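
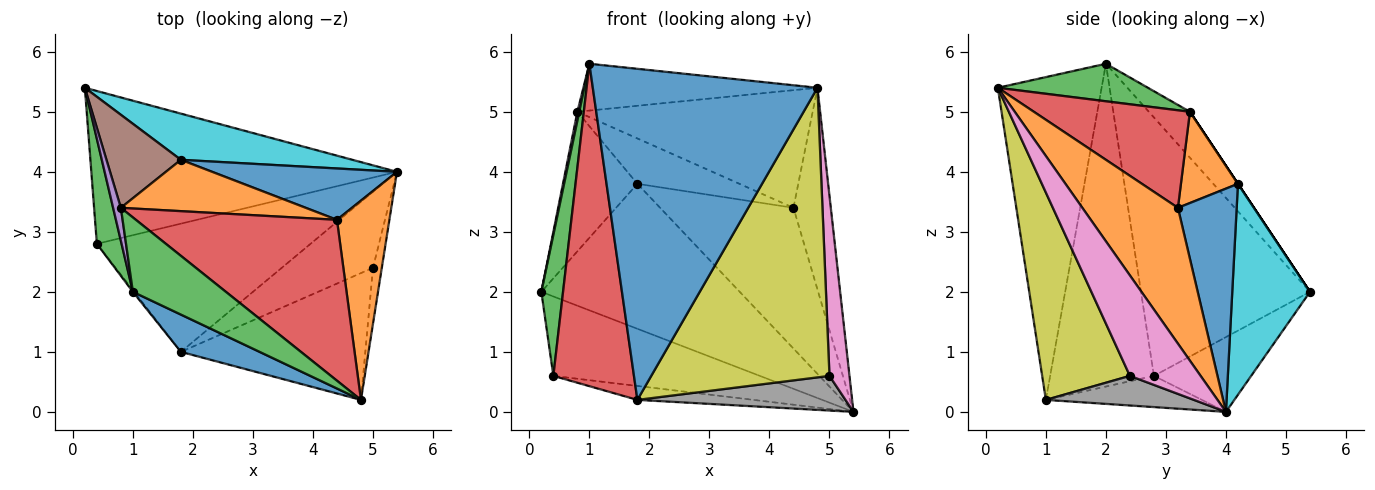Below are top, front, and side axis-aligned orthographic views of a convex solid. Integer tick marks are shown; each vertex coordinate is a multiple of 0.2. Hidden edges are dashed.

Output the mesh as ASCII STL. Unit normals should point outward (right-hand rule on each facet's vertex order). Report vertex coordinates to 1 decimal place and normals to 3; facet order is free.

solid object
 facet normal -0.417 -0.903 0.102
  outer loop
   vertex 1.8 1.0 0.2
   vertex 4.8 0.2 5.4
   vertex 1.0 2.0 5.8
  endloop
 endfacet
 facet normal 0.876 0.342 0.338
  outer loop
   vertex 4.4 3.2 3.4
   vertex 4.8 0.2 5.4
   vertex 5.4 4.0 0.0
  endloop
 endfacet
 facet normal -0.987 -0.127 0.094
  outer loop
   vertex 0.4 2.8 0.6
   vertex 1.0 2.0 5.8
   vertex 0.2 5.4 2.0
  endloop
 endfacet
 facet normal -0.790 -0.613 -0.003
  outer loop
   vertex 0.4 2.8 0.6
   vertex 1.8 1.0 0.2
   vertex 1.0 2.0 5.8
  endloop
 endfacet
 facet normal -0.212 0.451 -0.867
  outer loop
   vertex 0.4 2.8 0.6
   vertex 0.2 5.4 2.0
   vertex 5.4 4.0 0.0
  endloop
 endfacet
 facet normal -0.144 0.107 -0.984
  outer loop
   vertex 0.4 2.8 0.6
   vertex 5.4 4.0 0.0
   vertex 1.8 1.0 0.2
  endloop
 endfacet
 facet normal 0.959 -0.271 -0.084
  outer loop
   vertex 5.0 2.4 0.6
   vertex 5.4 4.0 0.0
   vertex 4.8 0.2 5.4
  endloop
 endfacet
 facet normal 0.283 -0.398 -0.873
  outer loop
   vertex 5.0 2.4 0.6
   vertex 1.8 1.0 0.2
   vertex 5.4 4.0 0.0
  endloop
 endfacet
 facet normal 0.411 -0.835 -0.366
  outer loop
   vertex 5.0 2.4 0.6
   vertex 4.8 0.2 5.4
   vertex 1.8 1.0 0.2
  endloop
 endfacet
 facet normal 0.350 0.893 0.284
  outer loop
   vertex 1.8 4.2 3.8
   vertex 5.4 4.0 0.0
   vertex 0.2 5.4 2.0
  endloop
 endfacet
 facet normal 0.383 0.868 0.317
  outer loop
   vertex 1.8 4.2 3.8
   vertex 4.4 3.2 3.4
   vertex 5.4 4.0 0.0
  endloop
 endfacet
 facet normal 0.347 0.621 0.703
  outer loop
   vertex 0.8 3.4 5.0
   vertex 4.4 3.2 3.4
   vertex 1.8 4.2 3.8
  endloop
 endfacet
 facet normal 0.323 0.504 0.801
  outer loop
   vertex 0.8 3.4 5.0
   vertex 1.0 2.0 5.8
   vertex 4.8 0.2 5.4
  endloop
 endfacet
 facet normal 0.365 0.550 0.752
  outer loop
   vertex 0.8 3.4 5.0
   vertex 4.8 0.2 5.4
   vertex 4.4 3.2 3.4
  endloop
 endfacet
 facet normal -0.985 -0.045 0.167
  outer loop
   vertex 0.8 3.4 5.0
   vertex 0.2 5.4 2.0
   vertex 1.0 2.0 5.8
  endloop
 endfacet
 facet normal 0.000 0.832 0.555
  outer loop
   vertex 0.8 3.4 5.0
   vertex 1.8 4.2 3.8
   vertex 0.2 5.4 2.0
  endloop
 endfacet
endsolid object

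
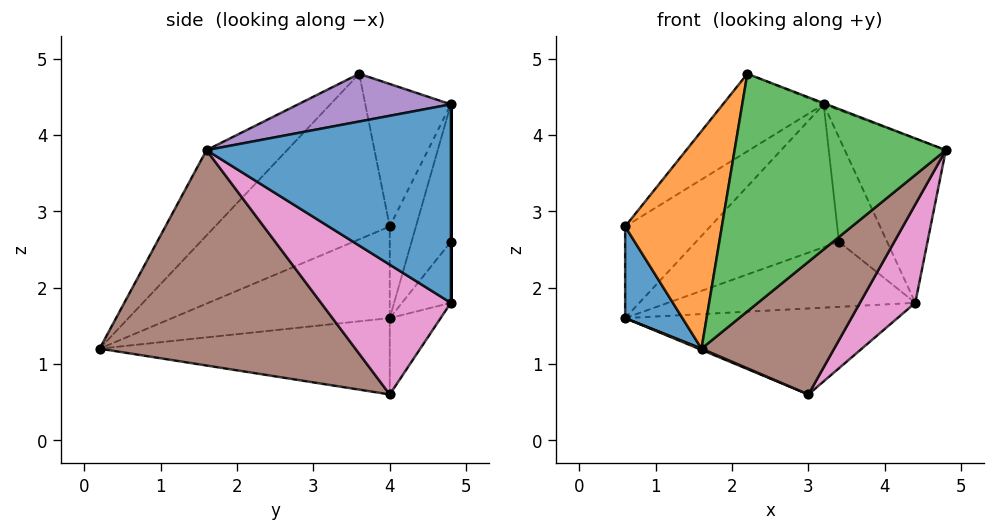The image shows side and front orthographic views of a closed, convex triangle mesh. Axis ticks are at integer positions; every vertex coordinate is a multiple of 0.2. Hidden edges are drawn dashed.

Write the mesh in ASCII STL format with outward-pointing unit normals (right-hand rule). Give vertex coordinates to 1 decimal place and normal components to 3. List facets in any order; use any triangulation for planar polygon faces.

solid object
 facet normal 0.850 0.351 0.392
  outer loop
   vertex 3.2 4.8 4.4
   vertex 4.8 1.6 3.8
   vertex 4.4 4.8 1.8
  endloop
 endfacet
 facet normal -0.749 -0.415 0.516
  outer loop
   vertex 2.2 3.6 4.8
   vertex 0.6 4.0 2.8
   vertex 1.6 0.2 1.2
  endloop
 endfacet
 facet normal -0.259 -0.680 0.686
  outer loop
   vertex 2.2 3.6 4.8
   vertex 1.6 0.2 1.2
   vertex 4.8 1.6 3.8
  endloop
 endfacet
 facet normal -0.537 0.633 0.557
  outer loop
   vertex 2.2 3.6 4.8
   vertex 3.2 4.8 4.4
   vertex 0.6 4.0 2.8
  endloop
 endfacet
 facet normal 0.364 0.007 0.931
  outer loop
   vertex 2.2 3.6 4.8
   vertex 4.8 1.6 3.8
   vertex 3.2 4.8 4.4
  endloop
 endfacet
 facet normal 0.678 -0.352 -0.645
  outer loop
   vertex 3.0 4.0 0.6
   vertex 4.8 1.6 3.8
   vertex 1.6 0.2 1.2
  endloop
 endfacet
 facet normal 0.714 -0.305 -0.630
  outer loop
   vertex 3.0 4.0 0.6
   vertex 4.4 4.8 1.8
   vertex 4.8 1.6 3.8
  endloop
 endfacet
 facet normal 0.000 1.000 0.000
  outer loop
   vertex 3.4 4.8 2.6
   vertex 3.2 4.8 4.4
   vertex 4.4 4.8 1.8
  endloop
 endfacet
 facet normal -0.168 0.899 -0.403
  outer loop
   vertex 0.6 4.0 1.6
   vertex 4.4 4.8 1.8
   vertex 3.0 4.0 0.6
  endloop
 endfacet
 facet normal -0.188 0.953 -0.235
  outer loop
   vertex 0.6 4.0 1.6
   vertex 3.4 4.8 2.6
   vertex 4.4 4.8 1.8
  endloop
 endfacet
 facet normal -0.967 -0.254 0.000
  outer loop
   vertex 0.6 4.0 1.6
   vertex 1.6 0.2 1.2
   vertex 0.6 4.0 2.8
  endloop
 endfacet
 facet normal -0.385 -0.004 -0.923
  outer loop
   vertex 0.6 4.0 1.6
   vertex 3.0 4.0 0.6
   vertex 1.6 0.2 1.2
  endloop
 endfacet
 facet normal -0.294 0.956 0.000
  outer loop
   vertex 0.6 4.0 1.6
   vertex 0.6 4.0 2.8
   vertex 3.2 4.8 4.4
  endloop
 endfacet
 facet normal -0.265 0.964 -0.029
  outer loop
   vertex 0.6 4.0 1.6
   vertex 3.2 4.8 4.4
   vertex 3.4 4.8 2.6
  endloop
 endfacet
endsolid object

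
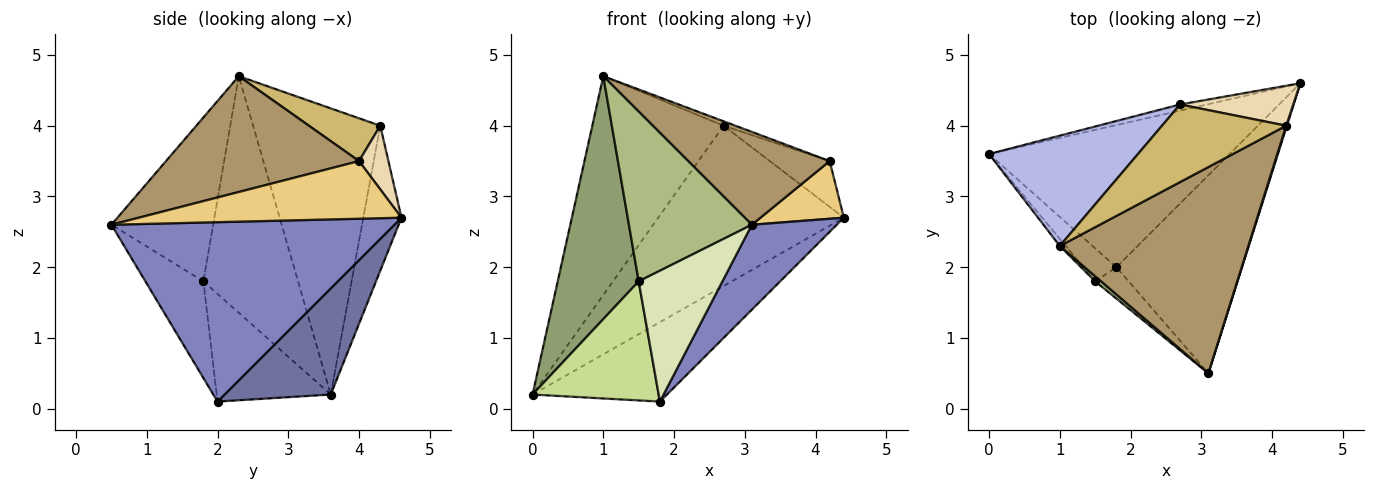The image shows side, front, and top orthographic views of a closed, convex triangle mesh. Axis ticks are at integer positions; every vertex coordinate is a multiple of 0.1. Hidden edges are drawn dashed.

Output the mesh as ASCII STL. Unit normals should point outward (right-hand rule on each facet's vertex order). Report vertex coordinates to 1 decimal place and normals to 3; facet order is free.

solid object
 facet normal 0.359 0.455 -0.815
  outer loop
   vertex 1.8 2.0 0.1
   vertex 0.0 3.6 0.2
   vertex 4.4 4.6 2.7
  endloop
 endfacet
 facet normal 0.796 -0.239 -0.557
  outer loop
   vertex 1.8 2.0 0.1
   vertex 4.4 4.6 2.7
   vertex 3.1 0.5 2.6
  endloop
 endfacet
 facet normal -0.201 0.979 -0.037
  outer loop
   vertex 2.7 4.3 4.0
   vertex 4.4 4.6 2.7
   vertex 0.0 3.6 0.2
  endloop
 endfacet
 facet normal -0.654 0.675 0.340
  outer loop
   vertex 2.7 4.3 4.0
   vertex 0.0 3.6 0.2
   vertex 1.0 2.3 4.7
  endloop
 endfacet
 facet normal -0.760 -0.650 -0.019
  outer loop
   vertex 1.5 1.8 1.8
   vertex 1.0 2.3 4.7
   vertex 0.0 3.6 0.2
  endloop
 endfacet
 facet normal -0.637 -0.770 0.023
  outer loop
   vertex 1.5 1.8 1.8
   vertex 3.1 0.5 2.6
   vertex 1.0 2.3 4.7
  endloop
 endfacet
 facet normal -0.657 -0.727 -0.201
  outer loop
   vertex 1.5 1.8 1.8
   vertex 0.0 3.6 0.2
   vertex 1.8 2.0 0.1
  endloop
 endfacet
 facet normal -0.559 -0.807 -0.193
  outer loop
   vertex 1.5 1.8 1.8
   vertex 1.8 2.0 0.1
   vertex 3.1 0.5 2.6
  endloop
 endfacet
 facet normal 0.489 -0.358 0.796
  outer loop
   vertex 4.2 4.0 3.5
   vertex 1.0 2.3 4.7
   vertex 3.1 0.5 2.6
  endloop
 endfacet
 facet normal 0.325 0.054 0.944
  outer loop
   vertex 4.2 4.0 3.5
   vertex 2.7 4.3 4.0
   vertex 1.0 2.3 4.7
  endloop
 endfacet
 facet normal 0.953 -0.302 0.011
  outer loop
   vertex 4.2 4.0 3.5
   vertex 3.1 0.5 2.6
   vertex 4.4 4.6 2.7
  endloop
 endfacet
 facet normal 0.347 0.707 0.617
  outer loop
   vertex 4.2 4.0 3.5
   vertex 4.4 4.6 2.7
   vertex 2.7 4.3 4.0
  endloop
 endfacet
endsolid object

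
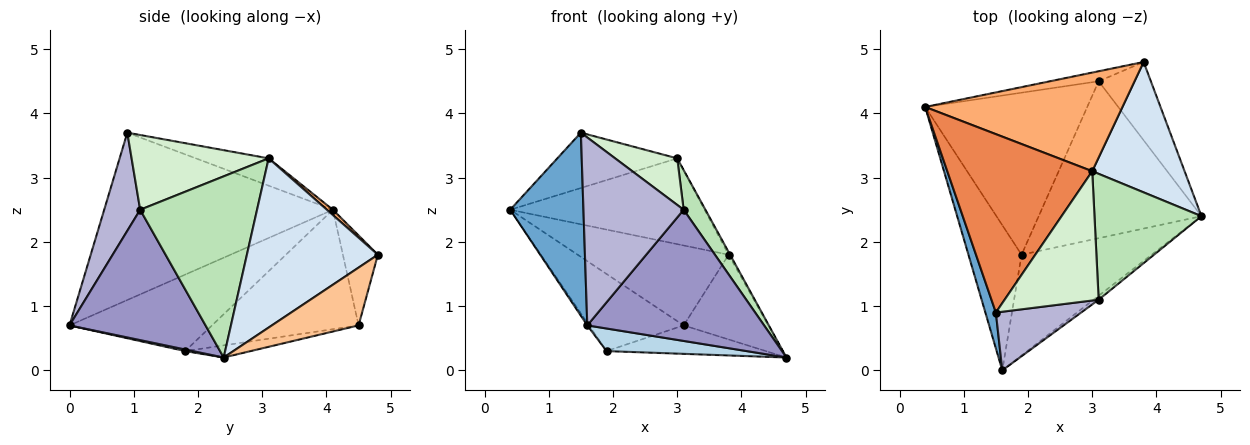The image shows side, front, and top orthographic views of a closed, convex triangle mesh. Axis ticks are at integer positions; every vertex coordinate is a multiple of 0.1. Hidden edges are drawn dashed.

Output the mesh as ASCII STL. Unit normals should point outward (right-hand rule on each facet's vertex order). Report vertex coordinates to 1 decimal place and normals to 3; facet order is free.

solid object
 facet normal -0.951 -0.304 0.060
  outer loop
   vertex 1.5 0.9 3.7
   vertex 0.4 4.1 2.5
   vertex 1.6 0.0 0.7
  endloop
 endfacet
 facet normal -0.821 0.010 -0.570
  outer loop
   vertex 1.9 1.8 0.3
   vertex 1.6 0.0 0.7
   vertex 0.4 4.1 2.5
  endloop
 endfacet
 facet normal 0.012 -0.219 -0.976
  outer loop
   vertex 1.9 1.8 0.3
   vertex 4.7 2.4 0.2
   vertex 1.6 0.0 0.7
  endloop
 endfacet
 facet normal 0.878 0.010 0.479
  outer loop
   vertex 3.0 3.1 3.3
   vertex 4.7 2.4 0.2
   vertex 3.8 4.8 1.8
  endloop
 endfacet
 facet normal -0.177 0.292 0.940
  outer loop
   vertex 3.0 3.1 3.3
   vertex 0.4 4.1 2.5
   vertex 1.5 0.9 3.7
  endloop
 endfacet
 facet normal 0.020 0.656 0.754
  outer loop
   vertex 3.0 3.1 3.3
   vertex 3.8 4.8 1.8
   vertex 0.4 4.1 2.5
  endloop
 endfacet
 facet normal 0.601 0.587 -0.543
  outer loop
   vertex 3.1 4.5 0.7
   vertex 3.8 4.8 1.8
   vertex 4.7 2.4 0.2
  endloop
 endfacet
 facet normal -0.073 0.178 -0.981
  outer loop
   vertex 3.1 4.5 0.7
   vertex 4.7 2.4 0.2
   vertex 1.9 1.8 0.3
  endloop
 endfacet
 facet normal -0.224 0.967 -0.121
  outer loop
   vertex 3.1 4.5 0.7
   vertex 0.4 4.1 2.5
   vertex 3.8 4.8 1.8
  endloop
 endfacet
 facet normal -0.554 0.358 -0.752
  outer loop
   vertex 3.1 4.5 0.7
   vertex 1.9 1.8 0.3
   vertex 0.4 4.1 2.5
  endloop
 endfacet
 facet normal 0.850 -0.158 0.502
  outer loop
   vertex 3.1 1.1 2.5
   vertex 4.7 2.4 0.2
   vertex 3.0 3.1 3.3
  endloop
 endfacet
 facet normal 0.599 -0.271 0.753
  outer loop
   vertex 3.1 1.1 2.5
   vertex 3.0 3.1 3.3
   vertex 1.5 0.9 3.7
  endloop
 endfacet
 facet normal 0.610 -0.792 -0.024
  outer loop
   vertex 3.1 1.1 2.5
   vertex 1.6 0.0 0.7
   vertex 4.7 2.4 0.2
  endloop
 endfacet
 facet normal 0.324 -0.903 0.282
  outer loop
   vertex 3.1 1.1 2.5
   vertex 1.5 0.9 3.7
   vertex 1.6 0.0 0.7
  endloop
 endfacet
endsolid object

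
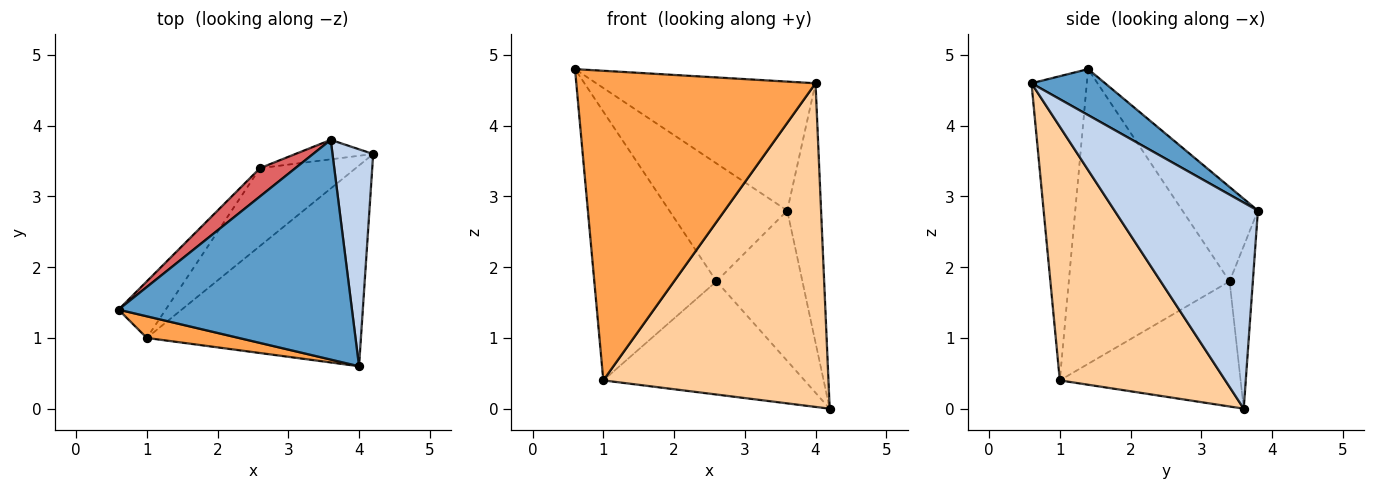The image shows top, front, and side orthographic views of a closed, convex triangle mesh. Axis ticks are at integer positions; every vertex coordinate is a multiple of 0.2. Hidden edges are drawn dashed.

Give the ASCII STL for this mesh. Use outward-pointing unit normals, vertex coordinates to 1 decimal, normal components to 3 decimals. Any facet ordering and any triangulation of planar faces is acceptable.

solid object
 facet normal 0.167 0.499 0.850
  outer loop
   vertex 3.6 3.8 2.8
   vertex 0.6 1.4 4.8
   vertex 4.0 0.6 4.6
  endloop
 endfacet
 facet normal 0.956 0.226 0.189
  outer loop
   vertex 3.6 3.8 2.8
   vertex 4.0 0.6 4.6
   vertex 4.2 3.6 0.0
  endloop
 endfacet
 facet normal -0.225 -0.972 0.068
  outer loop
   vertex 1.0 1.0 0.4
   vertex 4.0 0.6 4.6
   vertex 0.6 1.4 4.8
  endloop
 endfacet
 facet normal 0.530 -0.721 -0.447
  outer loop
   vertex 1.0 1.0 0.4
   vertex 4.2 3.6 0.0
   vertex 4.0 0.6 4.6
  endloop
 endfacet
 facet normal -0.259 0.958 -0.124
  outer loop
   vertex 2.6 3.4 1.8
   vertex 3.6 3.8 2.8
   vertex 4.2 3.6 0.0
  endloop
 endfacet
 facet normal -0.595 0.662 -0.455
  outer loop
   vertex 2.6 3.4 1.8
   vertex 4.2 3.6 0.0
   vertex 1.0 1.0 0.4
  endloop
 endfacet
 facet normal -0.528 0.826 0.198
  outer loop
   vertex 2.6 3.4 1.8
   vertex 0.6 1.4 4.8
   vertex 3.6 3.8 2.8
  endloop
 endfacet
 facet normal -0.790 0.600 -0.126
  outer loop
   vertex 2.6 3.4 1.8
   vertex 1.0 1.0 0.4
   vertex 0.6 1.4 4.8
  endloop
 endfacet
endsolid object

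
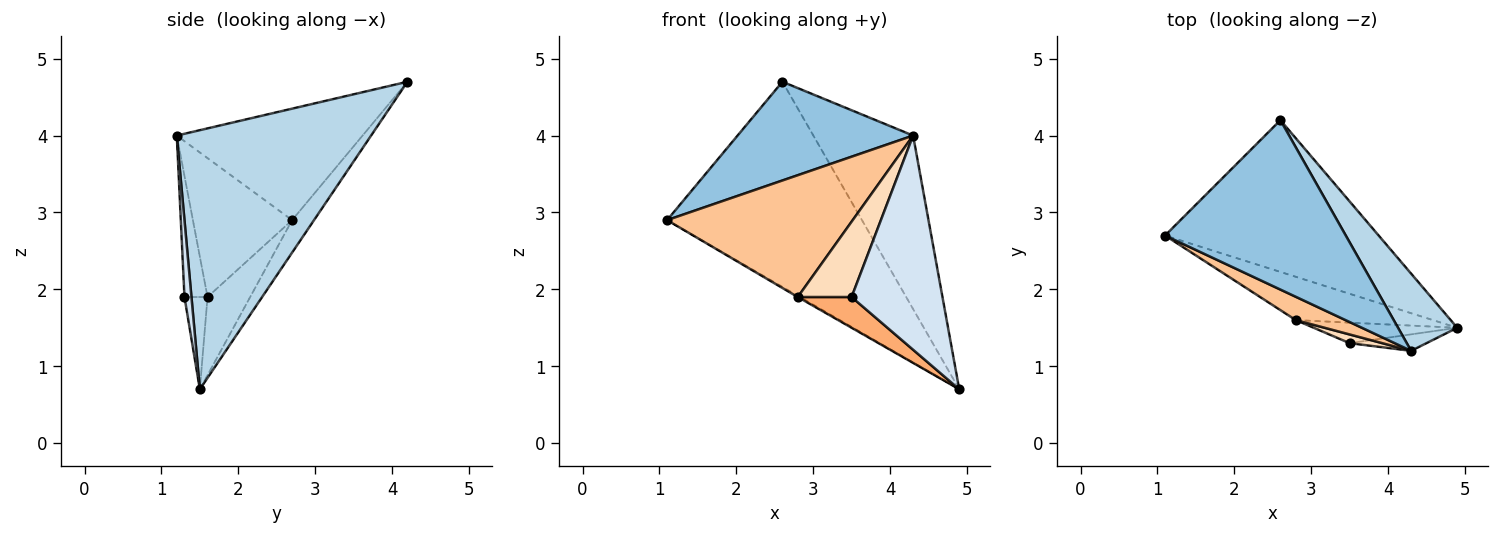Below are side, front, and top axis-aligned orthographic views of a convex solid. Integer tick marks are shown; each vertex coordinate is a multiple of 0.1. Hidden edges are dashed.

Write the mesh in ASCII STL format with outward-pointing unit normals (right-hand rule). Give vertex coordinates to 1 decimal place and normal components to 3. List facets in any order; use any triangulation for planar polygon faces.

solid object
 facet normal -0.090 0.801 -0.592
  outer loop
   vertex 2.6 4.2 4.7
   vertex 4.9 1.5 0.7
   vertex 1.1 2.7 2.9
  endloop
 endfacet
 facet normal -0.470 -0.444 0.762
  outer loop
   vertex 4.3 1.2 4.0
   vertex 2.6 4.2 4.7
   vertex 1.1 2.7 2.9
  endloop
 endfacet
 facet normal 0.872 0.448 0.199
  outer loop
   vertex 4.3 1.2 4.0
   vertex 4.9 1.5 0.7
   vertex 2.6 4.2 4.7
  endloop
 endfacet
 facet normal 0.076 -0.994 -0.076
  outer loop
   vertex 3.5 1.3 1.9
   vertex 4.9 1.5 0.7
   vertex 4.3 1.2 4.0
  endloop
 endfacet
 facet normal -0.495 0.024 -0.868
  outer loop
   vertex 2.8 1.6 1.9
   vertex 1.1 2.7 2.9
   vertex 4.9 1.5 0.7
  endloop
 endfacet
 facet normal -0.336 -0.784 -0.522
  outer loop
   vertex 2.8 1.6 1.9
   vertex 4.9 1.5 0.7
   vertex 3.5 1.3 1.9
  endloop
 endfacet
 facet normal -0.465 -0.870 0.166
  outer loop
   vertex 2.8 1.6 1.9
   vertex 4.3 1.2 4.0
   vertex 1.1 2.7 2.9
  endloop
 endfacet
 facet normal -0.392 -0.914 0.106
  outer loop
   vertex 2.8 1.6 1.9
   vertex 3.5 1.3 1.9
   vertex 4.3 1.2 4.0
  endloop
 endfacet
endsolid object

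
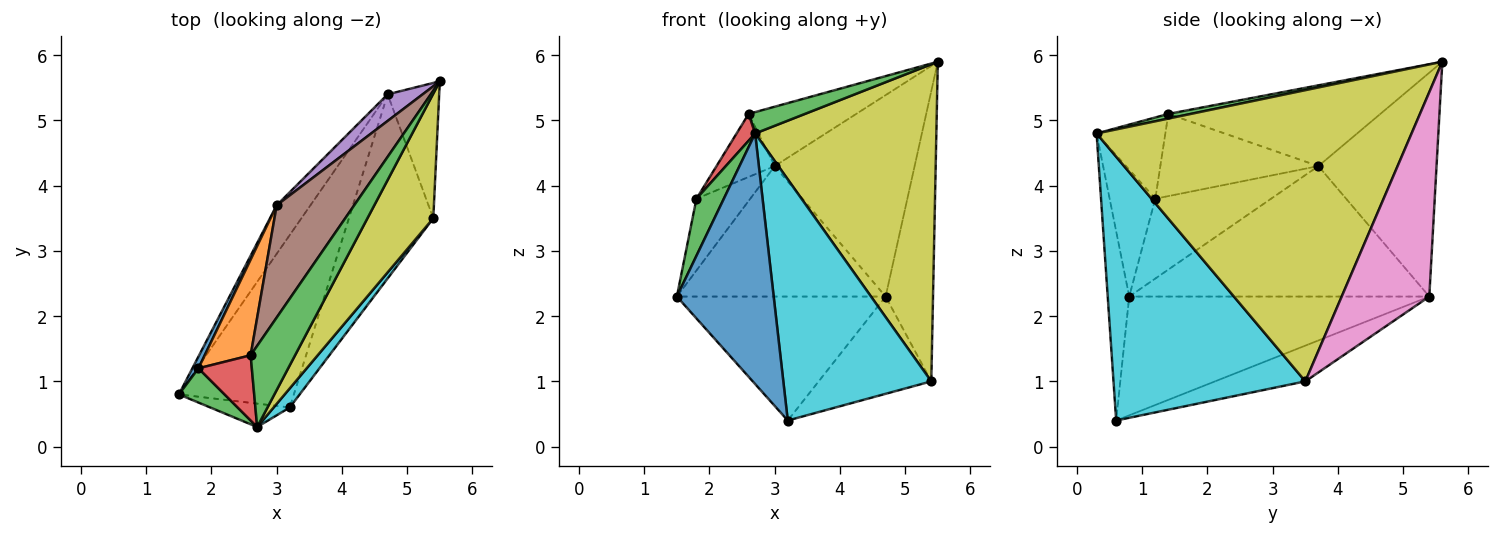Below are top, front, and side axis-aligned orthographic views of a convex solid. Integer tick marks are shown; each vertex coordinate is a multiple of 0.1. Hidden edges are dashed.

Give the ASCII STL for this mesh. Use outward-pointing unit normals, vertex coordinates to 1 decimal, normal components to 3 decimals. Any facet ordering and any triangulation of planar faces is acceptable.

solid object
 facet normal -0.216 -0.972 -0.091
  outer loop
   vertex 2.7 0.3 4.8
   vertex 1.5 0.8 2.3
   vertex 3.2 0.6 0.4
  endloop
 endfacet
 facet normal -0.643 0.447 -0.622
  outer loop
   vertex 4.7 5.4 2.3
   vertex 3.2 0.6 0.4
   vertex 1.5 0.8 2.3
  endloop
 endfacet
 facet normal 0.101 -0.253 0.962
  outer loop
   vertex 2.6 1.4 5.1
   vertex 2.7 0.3 4.8
   vertex 5.5 5.6 5.9
  endloop
 endfacet
 facet normal -0.803 0.559 -0.208
  outer loop
   vertex 3.0 3.7 4.3
   vertex 4.7 5.4 2.3
   vertex 1.5 0.8 2.3
  endloop
 endfacet
 facet normal -0.642 0.760 0.100
  outer loop
   vertex 3.0 3.7 4.3
   vertex 5.5 5.6 5.9
   vertex 4.7 5.4 2.3
  endloop
 endfacet
 facet normal -0.678 0.344 0.650
  outer loop
   vertex 3.0 3.7 4.3
   vertex 2.6 1.4 5.1
   vertex 5.5 5.6 5.9
  endloop
 endfacet
 facet normal 0.859 0.465 -0.217
  outer loop
   vertex 5.4 3.5 1.0
   vertex 4.7 5.4 2.3
   vertex 5.5 5.6 5.9
  endloop
 endfacet
 facet normal -0.351 0.437 -0.828
  outer loop
   vertex 5.4 3.5 1.0
   vertex 3.2 0.6 0.4
   vertex 4.7 5.4 2.3
  endloop
 endfacet
 facet normal 0.851 -0.489 0.192
  outer loop
   vertex 5.4 3.5 1.0
   vertex 5.5 5.6 5.9
   vertex 2.7 0.3 4.8
  endloop
 endfacet
 facet normal 0.791 -0.610 0.048
  outer loop
   vertex 5.4 3.5 1.0
   vertex 2.7 0.3 4.8
   vertex 3.2 0.6 0.4
  endloop
 endfacet
 facet normal -0.905 0.420 0.069
  outer loop
   vertex 1.8 1.2 3.8
   vertex 3.0 3.7 4.3
   vertex 1.5 0.8 2.3
  endloop
 endfacet
 facet normal -0.831 0.306 0.464
  outer loop
   vertex 1.8 1.2 3.8
   vertex 2.6 1.4 5.1
   vertex 3.0 3.7 4.3
  endloop
 endfacet
 facet normal -0.819 -0.492 0.295
  outer loop
   vertex 1.8 1.2 3.8
   vertex 1.5 0.8 2.3
   vertex 2.7 0.3 4.8
  endloop
 endfacet
 facet normal -0.815 -0.220 0.536
  outer loop
   vertex 1.8 1.2 3.8
   vertex 2.7 0.3 4.8
   vertex 2.6 1.4 5.1
  endloop
 endfacet
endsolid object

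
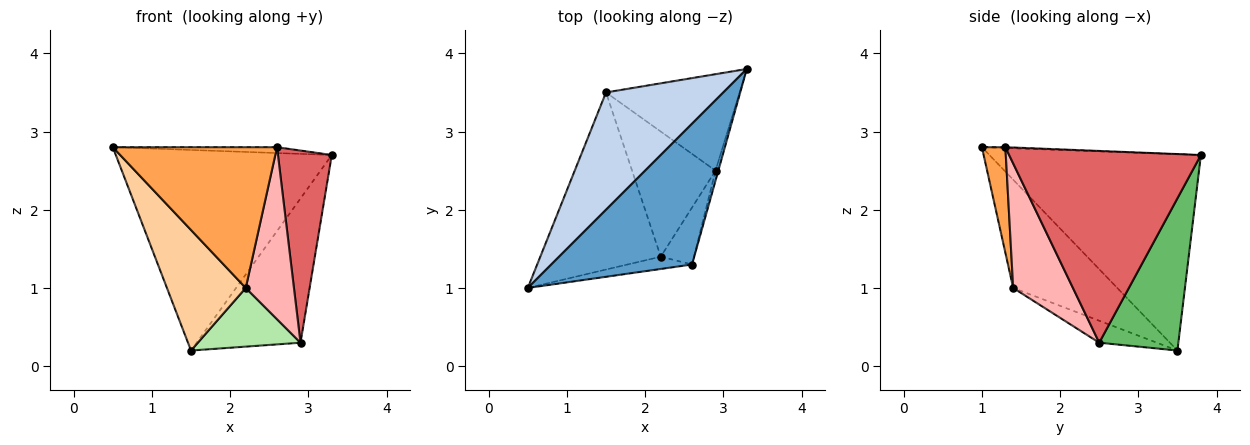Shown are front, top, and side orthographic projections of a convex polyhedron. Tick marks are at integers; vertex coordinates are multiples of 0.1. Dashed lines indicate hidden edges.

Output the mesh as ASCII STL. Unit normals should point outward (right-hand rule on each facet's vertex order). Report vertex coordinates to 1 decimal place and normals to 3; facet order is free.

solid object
 facet normal -0.006 0.042 0.999
  outer loop
   vertex 2.6 1.3 2.8
   vertex 3.3 3.8 2.7
   vertex 0.5 1.0 2.8
  endloop
 endfacet
 facet normal -0.645 0.659 0.386
  outer loop
   vertex 1.5 3.5 0.2
   vertex 0.5 1.0 2.8
   vertex 3.3 3.8 2.7
  endloop
 endfacet
 facet normal 0.141 -0.986 -0.086
  outer loop
   vertex 2.2 1.4 1.0
   vertex 2.6 1.3 2.8
   vertex 0.5 1.0 2.8
  endloop
 endfacet
 facet normal -0.596 -0.452 -0.664
  outer loop
   vertex 2.2 1.4 1.0
   vertex 0.5 1.0 2.8
   vertex 1.5 3.5 0.2
  endloop
 endfacet
 facet normal 0.535 0.702 -0.470
  outer loop
   vertex 2.9 2.5 0.3
   vertex 1.5 3.5 0.2
   vertex 3.3 3.8 2.7
  endloop
 endfacet
 facet normal -0.232 -0.413 -0.881
  outer loop
   vertex 2.9 2.5 0.3
   vertex 2.2 1.4 1.0
   vertex 1.5 3.5 0.2
  endloop
 endfacet
 facet normal 0.963 -0.270 -0.014
  outer loop
   vertex 2.9 2.5 0.3
   vertex 3.3 3.8 2.7
   vertex 2.6 1.3 2.8
  endloop
 endfacet
 facet normal 0.762 -0.615 -0.204
  outer loop
   vertex 2.9 2.5 0.3
   vertex 2.6 1.3 2.8
   vertex 2.2 1.4 1.0
  endloop
 endfacet
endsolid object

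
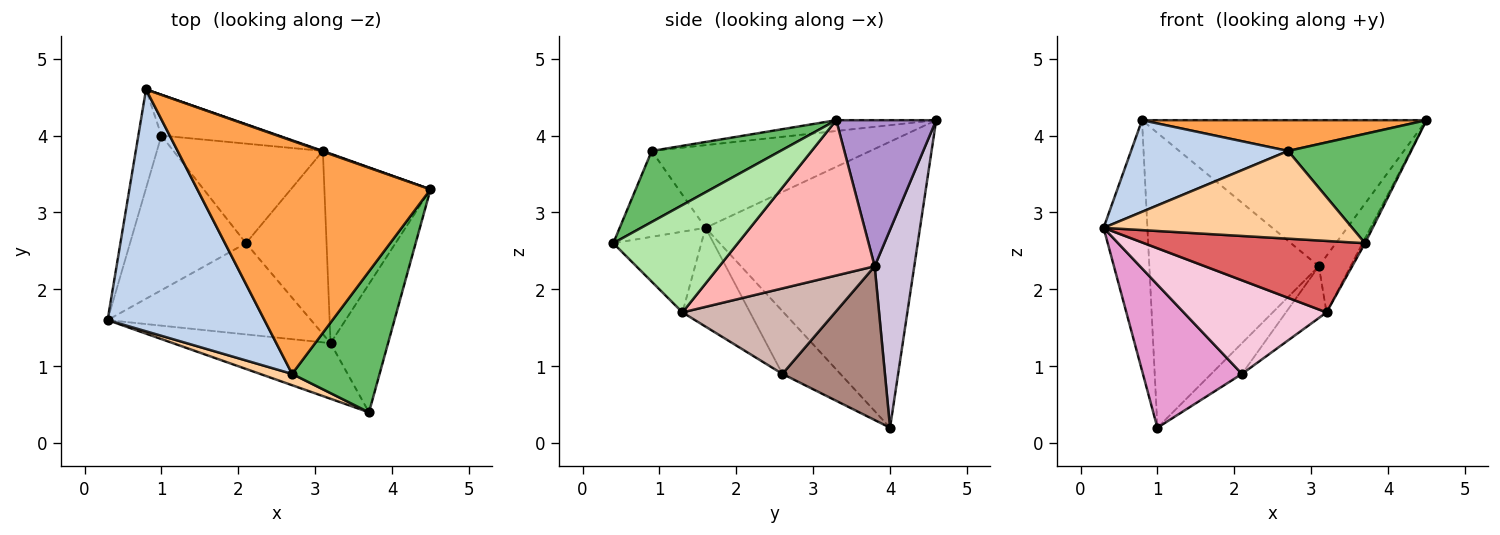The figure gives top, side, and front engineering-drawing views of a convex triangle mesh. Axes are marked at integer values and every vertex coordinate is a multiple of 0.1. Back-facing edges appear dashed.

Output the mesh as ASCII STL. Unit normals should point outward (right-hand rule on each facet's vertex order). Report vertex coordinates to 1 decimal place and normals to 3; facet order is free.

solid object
 facet normal -0.977 0.200 -0.079
  outer loop
   vertex 1.0 4.0 0.2
   vertex 0.3 1.6 2.8
   vertex 0.8 4.6 4.2
  endloop
 endfacet
 facet normal -0.442 -0.318 0.839
  outer loop
   vertex 2.7 0.9 3.8
   vertex 0.8 4.6 4.2
   vertex 0.3 1.6 2.8
  endloop
 endfacet
 facet normal -0.046 -0.131 0.990
  outer loop
   vertex 2.7 0.9 3.8
   vertex 4.5 3.3 4.2
   vertex 0.8 4.6 4.2
  endloop
 endfacet
 facet normal -0.324 -0.938 0.121
  outer loop
   vertex 2.7 0.9 3.8
   vertex 0.3 1.6 2.8
   vertex 3.7 0.4 2.6
  endloop
 endfacet
 facet normal 0.540 -0.516 0.665
  outer loop
   vertex 2.7 0.9 3.8
   vertex 3.7 0.4 2.6
   vertex 4.5 3.3 4.2
  endloop
 endfacet
 facet normal 0.881 0.017 -0.472
  outer loop
   vertex 3.2 1.3 1.7
   vertex 4.5 3.3 4.2
   vertex 3.7 0.4 2.6
  endloop
 endfacet
 facet normal -0.300 -0.753 -0.586
  outer loop
   vertex 3.2 1.3 1.7
   vertex 3.7 0.4 2.6
   vertex 0.3 1.6 2.8
  endloop
 endfacet
 facet normal 0.814 0.166 -0.556
  outer loop
   vertex 3.1 3.8 2.3
   vertex 4.5 3.3 4.2
   vertex 3.2 1.3 1.7
  endloop
 endfacet
 facet normal 0.331 0.943 0.004
  outer loop
   vertex 3.1 3.8 2.3
   vertex 0.8 4.6 4.2
   vertex 4.5 3.3 4.2
  endloop
 endfacet
 facet normal 0.225 0.965 -0.133
  outer loop
   vertex 3.1 3.8 2.3
   vertex 1.0 4.0 0.2
   vertex 0.8 4.6 4.2
  endloop
 endfacet
 facet normal 0.701 0.210 -0.681
  outer loop
   vertex 2.1 2.6 0.9
   vertex 1.0 4.0 0.2
   vertex 3.1 3.8 2.3
  endloop
 endfacet
 facet normal 0.714 0.190 -0.673
  outer loop
   vertex 2.1 2.6 0.9
   vertex 3.1 3.8 2.3
   vertex 3.2 1.3 1.7
  endloop
 endfacet
 facet normal -0.369 -0.631 -0.682
  outer loop
   vertex 2.1 2.6 0.9
   vertex 0.3 1.6 2.8
   vertex 1.0 4.0 0.2
  endloop
 endfacet
 facet normal -0.321 -0.678 -0.661
  outer loop
   vertex 2.1 2.6 0.9
   vertex 3.2 1.3 1.7
   vertex 0.3 1.6 2.8
  endloop
 endfacet
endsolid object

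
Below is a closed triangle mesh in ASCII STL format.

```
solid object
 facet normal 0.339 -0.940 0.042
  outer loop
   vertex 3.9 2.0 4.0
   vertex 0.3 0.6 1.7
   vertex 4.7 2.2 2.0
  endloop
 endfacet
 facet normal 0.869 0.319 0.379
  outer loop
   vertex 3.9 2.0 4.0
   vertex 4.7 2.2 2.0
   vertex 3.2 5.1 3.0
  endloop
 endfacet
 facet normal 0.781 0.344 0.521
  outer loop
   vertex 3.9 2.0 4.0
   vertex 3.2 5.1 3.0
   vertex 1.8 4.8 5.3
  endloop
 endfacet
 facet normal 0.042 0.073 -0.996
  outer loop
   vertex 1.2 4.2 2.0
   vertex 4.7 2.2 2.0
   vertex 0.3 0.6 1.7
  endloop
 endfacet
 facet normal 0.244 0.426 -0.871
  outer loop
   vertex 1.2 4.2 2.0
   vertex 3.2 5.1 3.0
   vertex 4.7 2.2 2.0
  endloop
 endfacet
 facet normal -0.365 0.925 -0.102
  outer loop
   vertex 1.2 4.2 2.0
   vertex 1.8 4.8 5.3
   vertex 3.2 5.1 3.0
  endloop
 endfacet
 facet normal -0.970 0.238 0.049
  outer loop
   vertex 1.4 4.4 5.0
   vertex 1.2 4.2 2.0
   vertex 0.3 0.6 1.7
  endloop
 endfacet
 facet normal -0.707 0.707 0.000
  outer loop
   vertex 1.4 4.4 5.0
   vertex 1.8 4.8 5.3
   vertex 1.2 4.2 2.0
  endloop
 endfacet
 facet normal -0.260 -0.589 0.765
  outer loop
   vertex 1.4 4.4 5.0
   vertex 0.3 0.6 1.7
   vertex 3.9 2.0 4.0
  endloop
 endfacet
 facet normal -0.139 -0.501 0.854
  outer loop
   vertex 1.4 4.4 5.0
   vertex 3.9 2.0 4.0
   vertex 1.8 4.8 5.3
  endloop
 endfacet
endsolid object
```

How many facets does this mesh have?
10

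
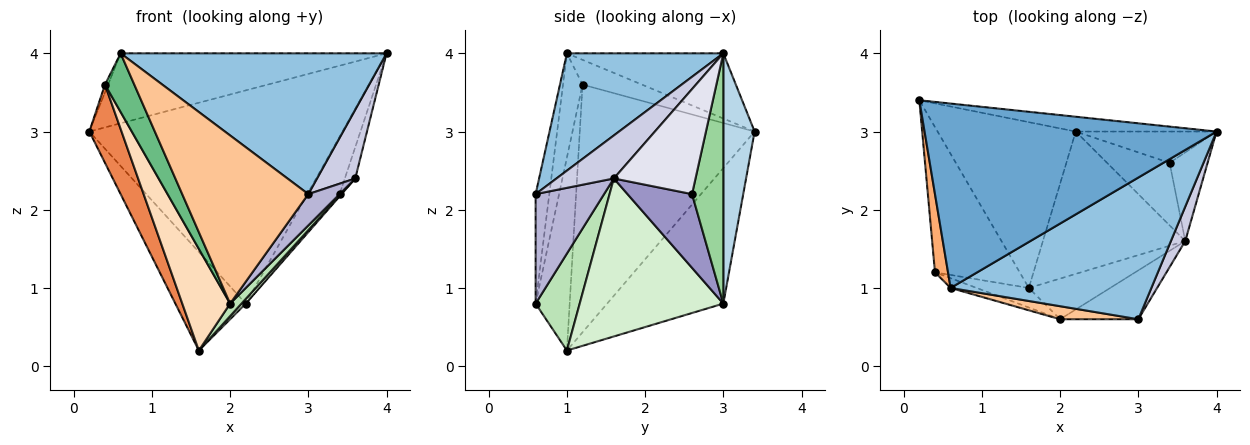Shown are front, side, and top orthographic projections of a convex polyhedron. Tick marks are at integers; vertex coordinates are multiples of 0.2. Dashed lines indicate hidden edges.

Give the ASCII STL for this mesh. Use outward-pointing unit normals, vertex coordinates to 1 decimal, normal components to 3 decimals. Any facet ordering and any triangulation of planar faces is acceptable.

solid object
 facet normal -0.204 0.347 0.915
  outer loop
   vertex 0.6 1.0 4.0
   vertex 4.0 3.0 4.0
   vertex 0.2 3.4 3.0
  endloop
 endfacet
 facet normal 0.383 -0.651 0.655
  outer loop
   vertex 0.6 1.0 4.0
   vertex 3.0 0.6 2.2
   vertex 4.0 3.0 4.0
  endloop
 endfacet
 facet normal 0.122 0.990 -0.069
  outer loop
   vertex 2.2 3.0 0.8
   vertex 0.2 3.4 3.0
   vertex 4.0 3.0 4.0
  endloop
 endfacet
 facet normal -0.645 0.391 -0.657
  outer loop
   vertex 2.2 3.0 0.8
   vertex 1.6 1.0 0.2
   vertex 0.2 3.4 3.0
  endloop
 endfacet
 facet normal -0.932 -0.172 -0.319
  outer loop
   vertex 0.4 1.2 3.6
   vertex 0.2 3.4 3.0
   vertex 1.6 1.0 0.2
  endloop
 endfacet
 facet normal -0.884 0.047 0.465
  outer loop
   vertex 0.4 1.2 3.6
   vertex 0.6 1.0 4.0
   vertex 0.2 3.4 3.0
  endloop
 endfacet
 facet normal -0.108 -0.991 0.077
  outer loop
   vertex 2.0 0.6 0.8
   vertex 3.0 0.6 2.2
   vertex 0.6 1.0 4.0
  endloop
 endfacet
 facet normal -0.573 -0.805 -0.155
  outer loop
   vertex 2.0 0.6 0.8
   vertex 0.4 1.2 3.6
   vertex 1.6 1.0 0.2
  endloop
 endfacet
 facet normal -0.549 -0.824 -0.137
  outer loop
   vertex 2.0 0.6 0.8
   vertex 0.6 1.0 4.0
   vertex 0.4 1.2 3.6
  endloop
 endfacet
 facet normal 0.648 0.668 -0.365
  outer loop
   vertex 3.4 2.6 2.2
   vertex 2.2 3.0 0.8
   vertex 4.0 3.0 4.0
  endloop
 endfacet
 facet normal 0.752 -0.194 -0.630
  outer loop
   vertex 3.6 1.6 2.4
   vertex 2.0 0.6 0.8
   vertex 1.6 1.0 0.2
  endloop
 endfacet
 facet normal 0.743 -0.022 -0.669
  outer loop
   vertex 3.6 1.6 2.4
   vertex 1.6 1.0 0.2
   vertex 2.2 3.0 0.8
  endloop
 endfacet
 facet normal 0.762 0.023 -0.647
  outer loop
   vertex 3.6 1.6 2.4
   vertex 2.2 3.0 0.8
   vertex 3.4 2.6 2.2
  endloop
 endfacet
 facet normal 0.763 -0.349 -0.545
  outer loop
   vertex 3.6 1.6 2.4
   vertex 3.0 0.6 2.2
   vertex 2.0 0.6 0.8
  endloop
 endfacet
 facet normal 0.802 -0.535 0.267
  outer loop
   vertex 3.6 1.6 2.4
   vertex 4.0 3.0 4.0
   vertex 3.0 0.6 2.2
  endloop
 endfacet
 facet normal 0.934 0.119 -0.338
  outer loop
   vertex 3.6 1.6 2.4
   vertex 3.4 2.6 2.2
   vertex 4.0 3.0 4.0
  endloop
 endfacet
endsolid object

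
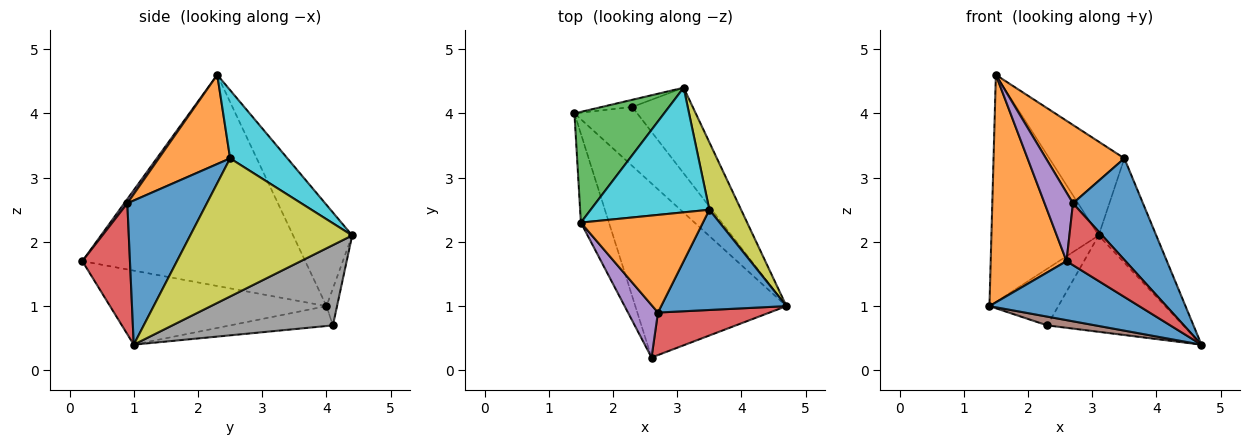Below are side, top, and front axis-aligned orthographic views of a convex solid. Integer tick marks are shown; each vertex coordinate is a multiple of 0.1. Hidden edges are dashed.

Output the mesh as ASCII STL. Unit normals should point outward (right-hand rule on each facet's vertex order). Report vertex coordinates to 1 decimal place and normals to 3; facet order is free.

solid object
 facet normal -0.421 -0.291 -0.859
  outer loop
   vertex 2.6 0.2 1.7
   vertex 1.4 4.0 1.0
   vertex 4.7 1.0 0.4
  endloop
 endfacet
 facet normal -0.939 -0.320 -0.125
  outer loop
   vertex 1.5 2.3 4.6
   vertex 1.4 4.0 1.0
   vertex 2.6 0.2 1.7
  endloop
 endfacet
 facet normal -0.444 0.806 0.393
  outer loop
   vertex 3.1 4.4 2.1
   vertex 1.4 4.0 1.0
   vertex 1.5 2.3 4.6
  endloop
 endfacet
 facet normal 0.554 -0.686 0.472
  outer loop
   vertex 2.7 0.9 2.6
   vertex 2.6 0.2 1.7
   vertex 4.7 1.0 0.4
  endloop
 endfacet
 facet normal 0.087 -0.791 0.606
  outer loop
   vertex 2.7 0.9 2.6
   vertex 1.5 2.3 4.6
   vertex 2.6 0.2 1.7
  endloop
 endfacet
 facet normal -0.299 -0.140 -0.944
  outer loop
   vertex 2.3 4.1 0.7
   vertex 4.7 1.0 0.4
   vertex 1.4 4.0 1.0
  endloop
 endfacet
 facet normal -0.150 0.981 -0.124
  outer loop
   vertex 2.3 4.1 0.7
   vertex 1.4 4.0 1.0
   vertex 3.1 4.4 2.1
  endloop
 endfacet
 facet normal 0.662 0.560 -0.498
  outer loop
   vertex 2.3 4.1 0.7
   vertex 3.1 4.4 2.1
   vertex 4.7 1.0 0.4
  endloop
 endfacet
 facet normal 0.921 0.328 0.212
  outer loop
   vertex 3.5 2.5 3.3
   vertex 4.7 1.0 0.4
   vertex 3.1 4.4 2.1
  endloop
 endfacet
 facet normal 0.417 0.546 0.726
  outer loop
   vertex 3.5 2.5 3.3
   vertex 3.1 4.4 2.1
   vertex 1.5 2.3 4.6
  endloop
 endfacet
 facet normal 0.629 -0.553 0.546
  outer loop
   vertex 3.5 2.5 3.3
   vertex 2.7 0.9 2.6
   vertex 4.7 1.0 0.4
  endloop
 endfacet
 facet normal 0.495 -0.544 0.678
  outer loop
   vertex 3.5 2.5 3.3
   vertex 1.5 2.3 4.6
   vertex 2.7 0.9 2.6
  endloop
 endfacet
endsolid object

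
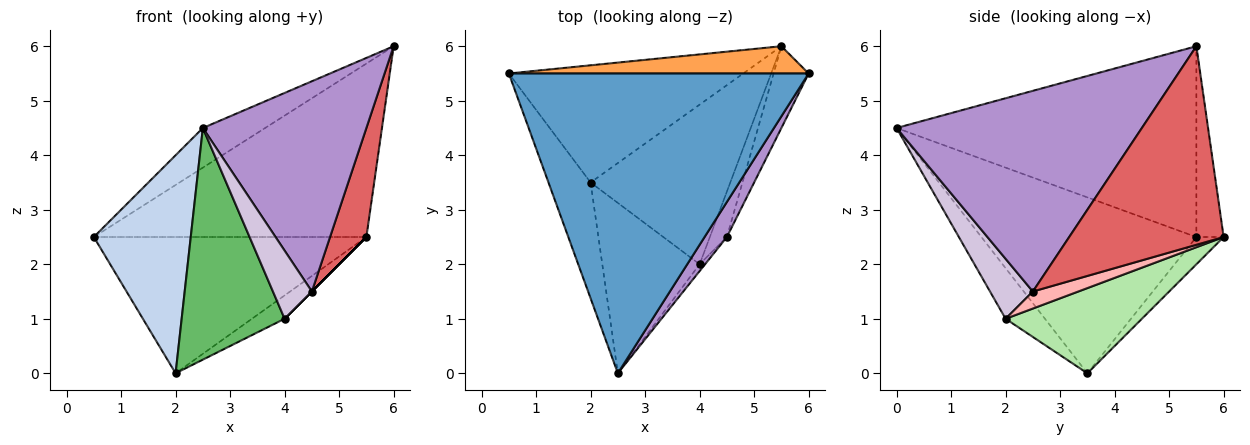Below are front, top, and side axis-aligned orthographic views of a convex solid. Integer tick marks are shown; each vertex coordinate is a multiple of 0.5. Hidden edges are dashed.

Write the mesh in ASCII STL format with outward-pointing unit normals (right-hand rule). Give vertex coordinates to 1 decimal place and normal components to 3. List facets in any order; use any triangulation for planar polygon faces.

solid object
 facet normal -0.534 0.111 0.838
  outer loop
   vertex 2.5 0.0 4.5
   vertex 6.0 5.5 6.0
   vertex 0.5 5.5 2.5
  endloop
 endfacet
 facet normal -0.891 -0.401 -0.213
  outer loop
   vertex 2.0 3.5 0.0
   vertex 2.5 0.0 4.5
   vertex 0.5 5.5 2.5
  endloop
 endfacet
 facet normal -0.098 0.983 0.154
  outer loop
   vertex 5.5 6.0 2.5
   vertex 0.5 5.5 2.5
   vertex 6.0 5.5 6.0
  endloop
 endfacet
 facet normal -0.076 0.756 -0.650
  outer loop
   vertex 5.5 6.0 2.5
   vertex 2.0 3.5 0.0
   vertex 0.5 5.5 2.5
  endloop
 endfacet
 facet normal -0.294 -0.770 -0.566
  outer loop
   vertex 4.0 2.0 1.0
   vertex 2.5 0.0 4.5
   vertex 2.0 3.5 0.0
  endloop
 endfacet
 facet normal 0.517 0.124 -0.847
  outer loop
   vertex 4.0 2.0 1.0
   vertex 2.0 3.5 0.0
   vertex 5.5 6.0 2.5
  endloop
 endfacet
 facet normal 0.959 -0.226 -0.169
  outer loop
   vertex 4.5 2.5 1.5
   vertex 5.5 6.0 2.5
   vertex 6.0 5.5 6.0
  endloop
 endfacet
 facet normal 0.707 0.000 -0.707
  outer loop
   vertex 4.5 2.5 1.5
   vertex 4.0 2.0 1.0
   vertex 5.5 6.0 2.5
  endloop
 endfacet
 facet normal 0.829 -0.552 0.092
  outer loop
   vertex 4.5 2.5 1.5
   vertex 6.0 5.5 6.0
   vertex 2.5 0.0 4.5
  endloop
 endfacet
 facet normal 0.738 -0.671 -0.067
  outer loop
   vertex 4.5 2.5 1.5
   vertex 2.5 0.0 4.5
   vertex 4.0 2.0 1.0
  endloop
 endfacet
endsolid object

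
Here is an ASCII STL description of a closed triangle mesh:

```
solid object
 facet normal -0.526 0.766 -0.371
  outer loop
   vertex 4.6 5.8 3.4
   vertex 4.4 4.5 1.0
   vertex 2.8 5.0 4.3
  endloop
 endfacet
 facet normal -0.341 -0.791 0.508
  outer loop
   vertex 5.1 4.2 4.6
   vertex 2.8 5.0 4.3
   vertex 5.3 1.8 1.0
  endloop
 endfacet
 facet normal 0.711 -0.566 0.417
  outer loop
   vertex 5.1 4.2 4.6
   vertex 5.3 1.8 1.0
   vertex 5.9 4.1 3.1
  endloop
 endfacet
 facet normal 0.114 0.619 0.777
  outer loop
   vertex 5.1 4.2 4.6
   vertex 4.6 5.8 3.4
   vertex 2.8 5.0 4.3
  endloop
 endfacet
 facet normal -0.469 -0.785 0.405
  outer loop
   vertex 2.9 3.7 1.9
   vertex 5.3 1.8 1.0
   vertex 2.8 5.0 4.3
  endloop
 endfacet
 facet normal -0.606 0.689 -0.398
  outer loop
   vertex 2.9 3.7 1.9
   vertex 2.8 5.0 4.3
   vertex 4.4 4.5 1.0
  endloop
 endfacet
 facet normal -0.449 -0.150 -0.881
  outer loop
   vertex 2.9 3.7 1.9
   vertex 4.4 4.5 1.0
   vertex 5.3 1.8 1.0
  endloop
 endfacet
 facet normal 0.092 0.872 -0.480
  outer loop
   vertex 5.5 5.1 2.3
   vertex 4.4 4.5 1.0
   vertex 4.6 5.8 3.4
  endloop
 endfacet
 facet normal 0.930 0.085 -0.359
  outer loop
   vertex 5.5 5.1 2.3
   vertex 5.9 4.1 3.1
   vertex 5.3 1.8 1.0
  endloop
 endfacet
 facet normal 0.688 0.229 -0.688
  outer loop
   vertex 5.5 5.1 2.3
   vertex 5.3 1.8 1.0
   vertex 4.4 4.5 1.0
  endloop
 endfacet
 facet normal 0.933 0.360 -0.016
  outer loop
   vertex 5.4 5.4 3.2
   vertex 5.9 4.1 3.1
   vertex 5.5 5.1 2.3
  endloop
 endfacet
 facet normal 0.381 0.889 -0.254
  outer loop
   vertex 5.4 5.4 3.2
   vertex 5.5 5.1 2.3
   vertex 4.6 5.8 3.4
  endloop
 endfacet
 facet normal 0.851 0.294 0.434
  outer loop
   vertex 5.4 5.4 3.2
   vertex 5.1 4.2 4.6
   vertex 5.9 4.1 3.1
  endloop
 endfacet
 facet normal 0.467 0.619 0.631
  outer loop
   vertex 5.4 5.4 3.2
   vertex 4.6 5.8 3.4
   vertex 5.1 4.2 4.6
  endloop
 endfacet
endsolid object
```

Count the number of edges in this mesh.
21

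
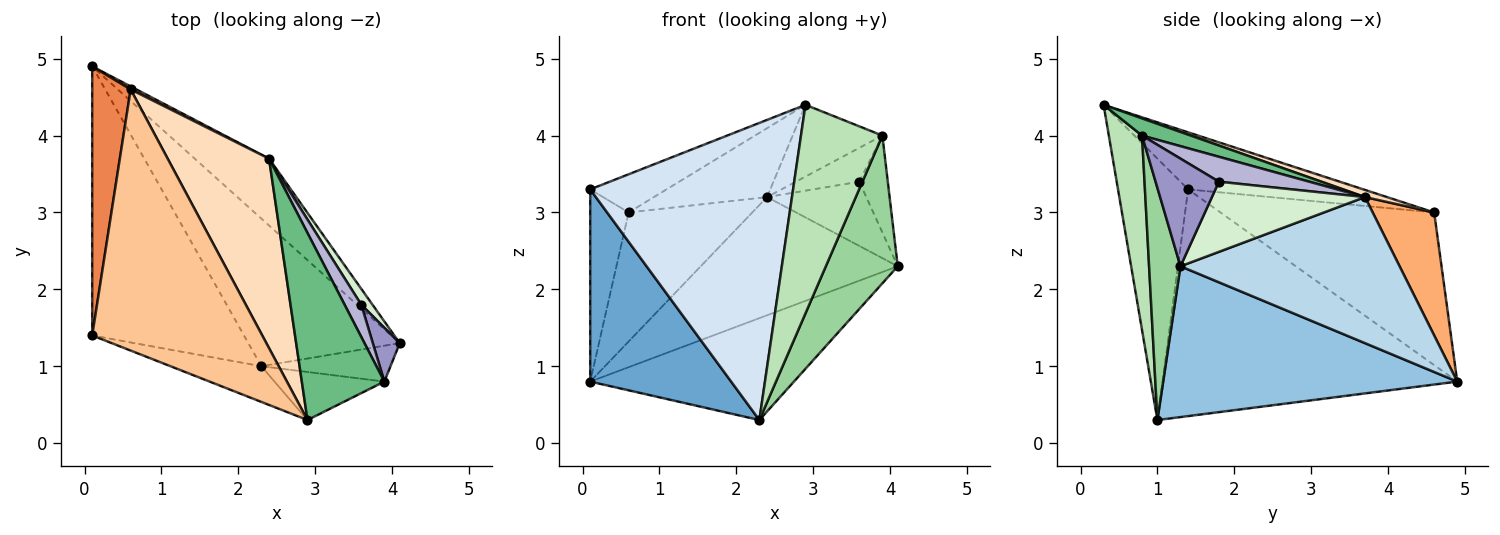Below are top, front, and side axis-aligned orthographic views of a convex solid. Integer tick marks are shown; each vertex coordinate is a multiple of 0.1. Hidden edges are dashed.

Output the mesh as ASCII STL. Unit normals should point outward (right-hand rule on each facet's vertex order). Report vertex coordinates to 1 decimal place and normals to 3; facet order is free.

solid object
 facet normal -0.772 -0.369 -0.517
  outer loop
   vertex 2.3 1.0 0.3
   vertex 0.1 1.4 3.3
   vertex 0.1 4.9 0.8
  endloop
 endfacet
 facet normal 0.634 0.439 -0.636
  outer loop
   vertex 2.3 1.0 0.3
   vertex 0.1 4.9 0.8
   vertex 4.1 1.3 2.3
  endloop
 endfacet
 facet normal 0.696 0.625 -0.354
  outer loop
   vertex 2.4 3.7 3.2
   vertex 4.1 1.3 2.3
   vertex 0.1 4.9 0.8
  endloop
 endfacet
 facet normal -0.325 -0.939 -0.113
  outer loop
   vertex 2.9 0.3 4.4
   vertex 0.1 1.4 3.3
   vertex 2.3 1.0 0.3
  endloop
 endfacet
 facet normal -0.955 0.172 0.241
  outer loop
   vertex 0.6 4.6 3.0
   vertex 0.1 4.9 0.8
   vertex 0.1 1.4 3.3
  endloop
 endfacet
 facet normal 0.445 0.895 0.021
  outer loop
   vertex 0.6 4.6 3.0
   vertex 2.4 3.7 3.2
   vertex 0.1 4.9 0.8
  endloop
 endfacet
 facet normal -0.315 0.137 0.939
  outer loop
   vertex 0.6 4.6 3.0
   vertex 0.1 1.4 3.3
   vertex 2.9 0.3 4.4
  endloop
 endfacet
 facet normal 0.066 0.341 0.938
  outer loop
   vertex 0.6 4.6 3.0
   vertex 2.9 0.3 4.4
   vertex 2.4 3.7 3.2
  endloop
 endfacet
 facet normal 0.191 0.352 0.917
  outer loop
   vertex 3.9 0.8 4.0
   vertex 2.4 3.7 3.2
   vertex 2.9 0.3 4.4
  endloop
 endfacet
 facet normal 0.390 -0.895 -0.217
  outer loop
   vertex 3.9 0.8 4.0
   vertex 2.3 1.0 0.3
   vertex 4.1 1.3 2.3
  endloop
 endfacet
 facet normal 0.369 -0.906 -0.209
  outer loop
   vertex 3.9 0.8 4.0
   vertex 2.9 0.3 4.4
   vertex 2.3 1.0 0.3
  endloop
 endfacet
 facet normal 0.832 0.539 0.133
  outer loop
   vertex 3.6 1.8 3.4
   vertex 4.1 1.3 2.3
   vertex 2.4 3.7 3.2
  endloop
 endfacet
 facet normal 0.889 0.400 0.222
  outer loop
   vertex 3.6 1.8 3.4
   vertex 3.9 0.8 4.0
   vertex 4.1 1.3 2.3
  endloop
 endfacet
 facet normal 0.718 0.504 0.481
  outer loop
   vertex 3.6 1.8 3.4
   vertex 2.4 3.7 3.2
   vertex 3.9 0.8 4.0
  endloop
 endfacet
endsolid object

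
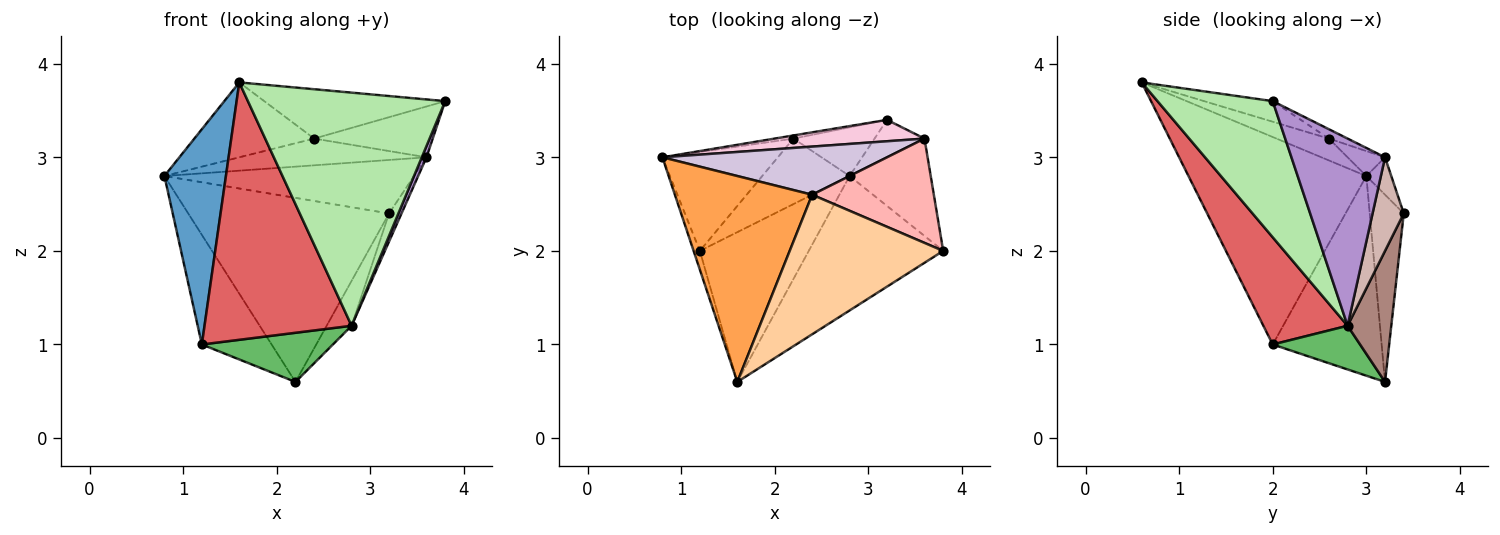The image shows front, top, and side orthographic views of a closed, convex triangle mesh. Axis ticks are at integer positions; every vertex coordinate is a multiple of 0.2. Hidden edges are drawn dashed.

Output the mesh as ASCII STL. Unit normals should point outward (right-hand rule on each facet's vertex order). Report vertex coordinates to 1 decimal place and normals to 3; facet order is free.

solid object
 facet normal -0.945 -0.327 -0.028
  outer loop
   vertex 1.2 2.0 1.0
   vertex 1.6 0.6 3.8
   vertex 0.8 3.0 2.8
  endloop
 endfacet
 facet normal -0.757 0.485 -0.438
  outer loop
   vertex 1.2 2.0 1.0
   vertex 0.8 3.0 2.8
   vertex 2.2 3.2 0.6
  endloop
 endfacet
 facet normal -0.148 0.338 0.929
  outer loop
   vertex 2.4 2.6 3.2
   vertex 0.8 3.0 2.8
   vertex 1.6 0.6 3.8
  endloop
 endfacet
 facet normal -0.125 0.331 0.935
  outer loop
   vertex 2.4 2.6 3.2
   vertex 1.6 0.6 3.8
   vertex 3.8 2.0 3.6
  endloop
 endfacet
 facet normal 0.371 -0.557 -0.743
  outer loop
   vertex 2.8 2.8 1.2
   vertex 1.2 2.0 1.0
   vertex 2.2 3.2 0.6
  endloop
 endfacet
 facet normal 0.451 -0.773 -0.446
  outer loop
   vertex 2.8 2.8 1.2
   vertex 3.8 2.0 3.6
   vertex 1.6 0.6 3.8
  endloop
 endfacet
 facet normal 0.444 -0.775 -0.451
  outer loop
   vertex 2.8 2.8 1.2
   vertex 1.6 0.6 3.8
   vertex 1.2 2.0 1.0
  endloop
 endfacet
 facet normal -0.069 0.437 0.897
  outer loop
   vertex 3.6 3.2 3.0
   vertex 2.4 2.6 3.2
   vertex 3.8 2.0 3.6
  endloop
 endfacet
 facet normal 0.917 -0.046 -0.397
  outer loop
   vertex 3.6 3.2 3.0
   vertex 3.8 2.0 3.6
   vertex 2.8 2.8 1.2
  endloop
 endfacet
 facet normal -0.097 0.483 0.870
  outer loop
   vertex 3.6 3.2 3.0
   vertex 0.8 3.0 2.8
   vertex 2.4 2.6 3.2
  endloop
 endfacet
 facet normal 0.765 0.437 -0.473
  outer loop
   vertex 3.2 3.4 2.4
   vertex 2.8 2.8 1.2
   vertex 2.2 3.2 0.6
  endloop
 endfacet
 facet normal 0.832 0.333 -0.444
  outer loop
   vertex 3.2 3.4 2.4
   vertex 3.6 3.2 3.0
   vertex 2.8 2.8 1.2
  endloop
 endfacet
 facet normal -0.167 0.986 -0.017
  outer loop
   vertex 3.2 3.4 2.4
   vertex 2.2 3.2 0.6
   vertex 0.8 3.0 2.8
  endloop
 endfacet
 facet normal -0.092 0.925 0.370
  outer loop
   vertex 3.2 3.4 2.4
   vertex 0.8 3.0 2.8
   vertex 3.6 3.2 3.0
  endloop
 endfacet
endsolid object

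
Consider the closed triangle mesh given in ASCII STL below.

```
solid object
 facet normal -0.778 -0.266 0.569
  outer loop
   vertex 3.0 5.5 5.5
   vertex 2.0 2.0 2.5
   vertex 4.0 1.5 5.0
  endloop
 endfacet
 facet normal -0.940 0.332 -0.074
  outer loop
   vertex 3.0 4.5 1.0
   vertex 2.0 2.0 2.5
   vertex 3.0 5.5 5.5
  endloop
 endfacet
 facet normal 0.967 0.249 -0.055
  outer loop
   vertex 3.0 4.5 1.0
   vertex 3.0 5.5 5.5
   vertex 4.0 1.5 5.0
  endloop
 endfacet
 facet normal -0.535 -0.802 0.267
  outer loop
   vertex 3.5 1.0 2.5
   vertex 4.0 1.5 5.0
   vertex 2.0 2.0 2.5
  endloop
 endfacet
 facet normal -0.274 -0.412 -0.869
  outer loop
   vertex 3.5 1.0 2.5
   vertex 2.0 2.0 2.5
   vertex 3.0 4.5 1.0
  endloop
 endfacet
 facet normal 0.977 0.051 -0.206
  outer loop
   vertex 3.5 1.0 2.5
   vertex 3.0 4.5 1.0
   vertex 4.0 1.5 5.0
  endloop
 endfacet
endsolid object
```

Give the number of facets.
6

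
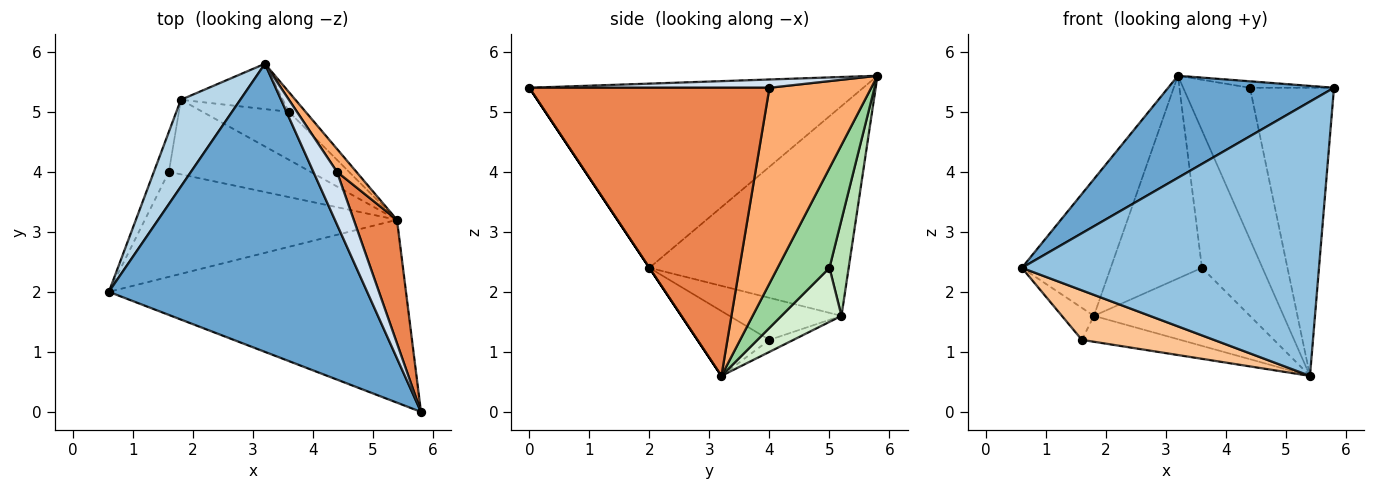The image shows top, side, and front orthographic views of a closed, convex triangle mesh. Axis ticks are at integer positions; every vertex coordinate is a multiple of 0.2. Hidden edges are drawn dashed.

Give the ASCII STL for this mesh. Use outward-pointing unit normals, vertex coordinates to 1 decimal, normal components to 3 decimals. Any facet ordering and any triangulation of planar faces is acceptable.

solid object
 facet normal -0.558 -0.277 0.782
  outer loop
   vertex 3.2 5.8 5.6
   vertex 0.6 2.0 2.4
   vertex 5.8 0.0 5.4
  endloop
 endfacet
 facet normal 0.000 -0.832 -0.555
  outer loop
   vertex 5.4 3.2 0.6
   vertex 5.8 0.0 5.4
   vertex 0.6 2.0 2.4
  endloop
 endfacet
 facet normal -0.884 0.394 0.250
  outer loop
   vertex 1.8 5.2 1.6
   vertex 0.6 2.0 2.4
   vertex 3.2 5.8 5.6
  endloop
 endfacet
 facet normal 0.329 0.115 0.937
  outer loop
   vertex 4.4 4.0 5.4
   vertex 3.2 5.8 5.6
   vertex 5.8 0.0 5.4
  endloop
 endfacet
 facet normal 0.935 0.327 0.140
  outer loop
   vertex 4.4 4.0 5.4
   vertex 5.8 0.0 5.4
   vertex 5.4 3.2 0.6
  endloop
 endfacet
 facet normal 0.833 0.546 0.083
  outer loop
   vertex 4.4 4.0 5.4
   vertex 5.4 3.2 0.6
   vertex 3.2 5.8 5.6
  endloop
 endfacet
 facet normal -0.227 -0.415 -0.881
  outer loop
   vertex 1.6 4.0 1.2
   vertex 5.4 3.2 0.6
   vertex 0.6 2.0 2.4
  endloop
 endfacet
 facet normal -0.909 0.260 -0.325
  outer loop
   vertex 1.6 4.0 1.2
   vertex 0.6 2.0 2.4
   vertex 1.8 5.2 1.6
  endloop
 endfacet
 facet normal -0.080 0.327 -0.942
  outer loop
   vertex 1.6 4.0 1.2
   vertex 1.8 5.2 1.6
   vertex 5.4 3.2 0.6
  endloop
 endfacet
 facet normal 0.647 0.755 -0.108
  outer loop
   vertex 3.6 5.0 2.4
   vertex 3.2 5.8 5.6
   vertex 5.4 3.2 0.6
  endloop
 endfacet
 facet normal 0.201 0.956 -0.214
  outer loop
   vertex 3.6 5.0 2.4
   vertex 1.8 5.2 1.6
   vertex 3.2 5.8 5.6
  endloop
 endfacet
 facet normal 0.311 0.809 -0.498
  outer loop
   vertex 3.6 5.0 2.4
   vertex 5.4 3.2 0.6
   vertex 1.8 5.2 1.6
  endloop
 endfacet
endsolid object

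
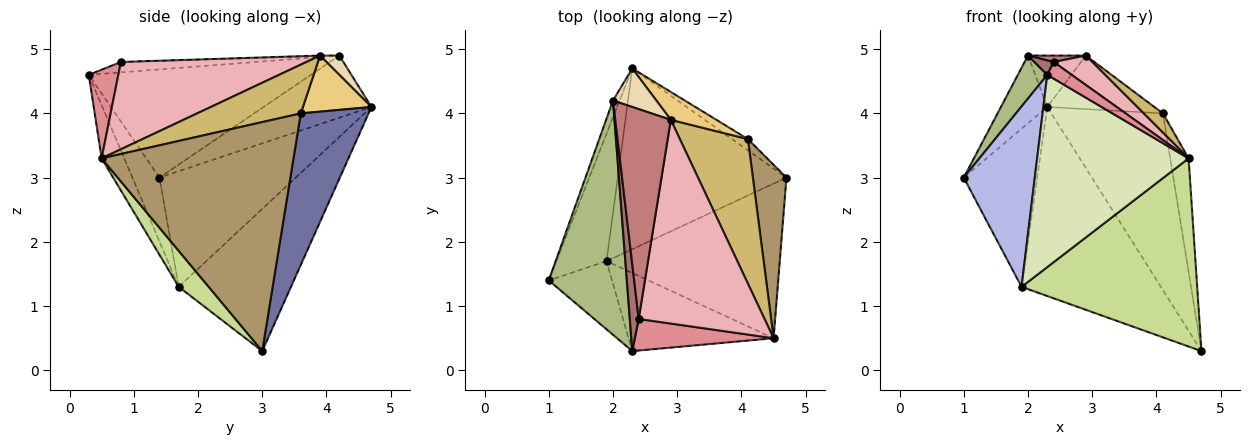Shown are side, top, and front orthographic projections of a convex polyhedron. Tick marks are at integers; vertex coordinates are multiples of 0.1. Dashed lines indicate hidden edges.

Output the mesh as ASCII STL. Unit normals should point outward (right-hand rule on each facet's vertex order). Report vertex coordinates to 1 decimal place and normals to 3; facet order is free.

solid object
 facet normal 0.518 0.853 -0.054
  outer loop
   vertex 4.1 3.6 4.0
   vertex 4.7 3.0 0.3
   vertex 2.3 4.7 4.1
  endloop
 endfacet
 facet normal -0.822 0.443 -0.357
  outer loop
   vertex 1.9 1.7 1.3
   vertex 1.0 1.4 3.0
   vertex 2.3 4.7 4.1
  endloop
 endfacet
 facet normal -0.503 0.625 -0.597
  outer loop
   vertex 1.9 1.7 1.3
   vertex 2.3 4.7 4.1
   vertex 4.7 3.0 0.3
  endloop
 endfacet
 facet normal -0.336 -0.881 -0.333
  outer loop
   vertex 1.9 1.7 1.3
   vertex 2.3 0.3 4.6
   vertex 1.0 1.4 3.0
  endloop
 endfacet
 facet normal -0.914 0.393 -0.097
  outer loop
   vertex 2.0 4.2 4.9
   vertex 2.3 4.7 4.1
   vertex 1.0 1.4 3.0
  endloop
 endfacet
 facet normal -0.806 -0.107 0.582
  outer loop
   vertex 2.0 4.2 4.9
   vertex 1.0 1.4 3.0
   vertex 2.3 0.3 4.6
  endloop
 endfacet
 facet normal 0.131 -0.766 -0.630
  outer loop
   vertex 4.5 0.5 3.3
   vertex 1.9 1.7 1.3
   vertex 4.7 3.0 0.3
  endloop
 endfacet
 facet normal -0.137 -0.918 -0.373
  outer loop
   vertex 4.5 0.5 3.3
   vertex 2.3 0.3 4.6
   vertex 1.9 1.7 1.3
  endloop
 endfacet
 facet normal 0.985 0.094 0.144
  outer loop
   vertex 4.5 0.5 3.3
   vertex 4.7 3.0 0.3
   vertex 4.1 3.6 4.0
  endloop
 endfacet
 facet normal 0.579 -0.108 0.808
  outer loop
   vertex 2.9 3.9 4.9
   vertex 4.5 0.5 3.3
   vertex 4.1 3.6 4.0
  endloop
 endfacet
 facet normal 0.494 0.772 0.401
  outer loop
   vertex 2.9 3.9 4.9
   vertex 4.1 3.6 4.0
   vertex 2.3 4.7 4.1
  endloop
 endfacet
 facet normal 0.258 0.773 0.580
  outer loop
   vertex 2.9 3.9 4.9
   vertex 2.3 4.7 4.1
   vertex 2.0 4.2 4.9
  endloop
 endfacet
 facet normal -0.755 -0.108 0.647
  outer loop
   vertex 2.4 0.8 4.8
   vertex 2.0 4.2 4.9
   vertex 2.3 0.3 4.6
  endloop
 endfacet
 facet normal -0.010 -0.031 0.999
  outer loop
   vertex 2.4 0.8 4.8
   vertex 2.9 3.9 4.9
   vertex 2.0 4.2 4.9
  endloop
 endfacet
 facet normal 0.492 -0.406 0.770
  outer loop
   vertex 2.4 0.8 4.8
   vertex 2.3 0.3 4.6
   vertex 4.5 0.5 3.3
  endloop
 endfacet
 facet normal 0.566 -0.118 0.816
  outer loop
   vertex 2.4 0.8 4.8
   vertex 4.5 0.5 3.3
   vertex 2.9 3.9 4.9
  endloop
 endfacet
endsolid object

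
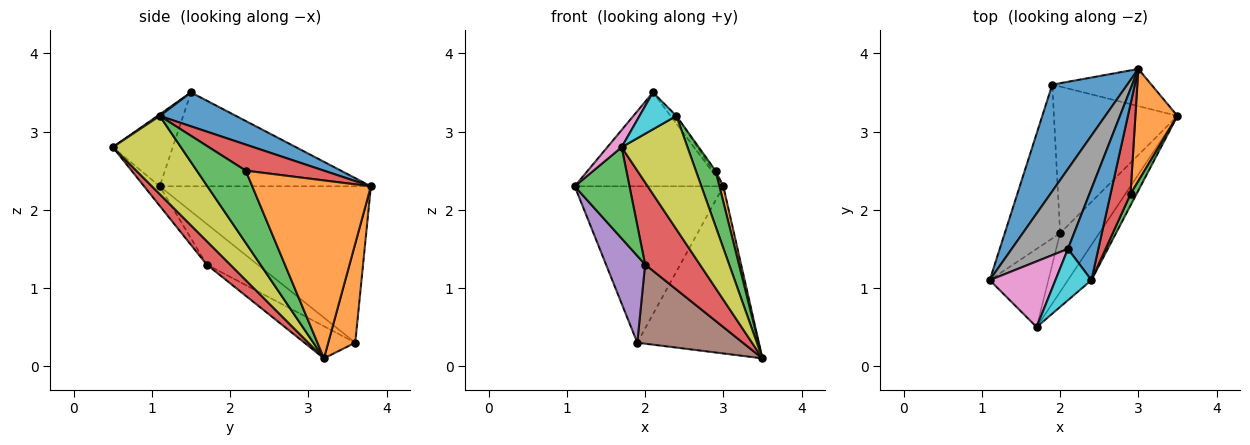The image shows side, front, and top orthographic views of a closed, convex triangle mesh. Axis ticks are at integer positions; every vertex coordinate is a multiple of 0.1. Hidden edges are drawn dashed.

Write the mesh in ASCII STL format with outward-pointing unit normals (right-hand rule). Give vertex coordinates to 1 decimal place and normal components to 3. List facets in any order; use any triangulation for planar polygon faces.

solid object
 facet normal -0.761 0.536 0.365
  outer loop
   vertex 1.9 3.6 0.3
   vertex 1.1 1.1 2.3
   vertex 3.0 3.8 2.3
  endloop
 endfacet
 facet normal 0.212 0.954 -0.212
  outer loop
   vertex 1.9 3.6 0.3
   vertex 3.0 3.8 2.3
   vertex 3.5 3.2 0.1
  endloop
 endfacet
 facet normal -0.212 -0.742 -0.636
  outer loop
   vertex 2.0 1.7 1.3
   vertex 1.7 0.5 2.8
   vertex 1.1 1.1 2.3
  endloop
 endfacet
 facet normal 0.329 -0.768 -0.549
  outer loop
   vertex 2.0 1.7 1.3
   vertex 3.5 3.2 0.1
   vertex 1.7 0.5 2.8
  endloop
 endfacet
 facet normal -0.539 -0.414 -0.734
  outer loop
   vertex 2.0 1.7 1.3
   vertex 1.1 1.1 2.3
   vertex 1.9 3.6 0.3
  endloop
 endfacet
 facet normal -0.223 -0.463 -0.858
  outer loop
   vertex 2.0 1.7 1.3
   vertex 1.9 3.6 0.3
   vertex 3.5 3.2 0.1
  endloop
 endfacet
 facet normal -0.727 -0.174 0.664
  outer loop
   vertex 2.1 1.5 3.5
   vertex 1.1 1.1 2.3
   vertex 1.7 0.5 2.8
  endloop
 endfacet
 facet normal -0.734 0.517 0.440
  outer loop
   vertex 2.1 1.5 3.5
   vertex 3.0 3.8 2.3
   vertex 1.1 1.1 2.3
  endloop
 endfacet
 facet normal 0.703 -0.679 -0.211
  outer loop
   vertex 2.4 1.1 3.2
   vertex 1.7 0.5 2.8
   vertex 3.5 3.2 0.1
  endloop
 endfacet
 facet normal 0.035 -0.583 0.812
  outer loop
   vertex 2.4 1.1 3.2
   vertex 2.1 1.5 3.5
   vertex 1.7 0.5 2.8
  endloop
 endfacet
 facet normal 0.743 0.057 0.667
  outer loop
   vertex 2.4 1.1 3.2
   vertex 3.0 3.8 2.3
   vertex 2.1 1.5 3.5
  endloop
 endfacet
 facet normal 0.973 -0.032 0.230
  outer loop
   vertex 2.9 2.2 2.5
   vertex 3.5 3.2 0.1
   vertex 3.0 3.8 2.3
  endloop
 endfacet
 facet normal 0.925 -0.372 0.076
  outer loop
   vertex 2.9 2.2 2.5
   vertex 2.4 1.1 3.2
   vertex 3.5 3.2 0.1
  endloop
 endfacet
 facet normal 0.793 0.026 0.608
  outer loop
   vertex 2.9 2.2 2.5
   vertex 3.0 3.8 2.3
   vertex 2.4 1.1 3.2
  endloop
 endfacet
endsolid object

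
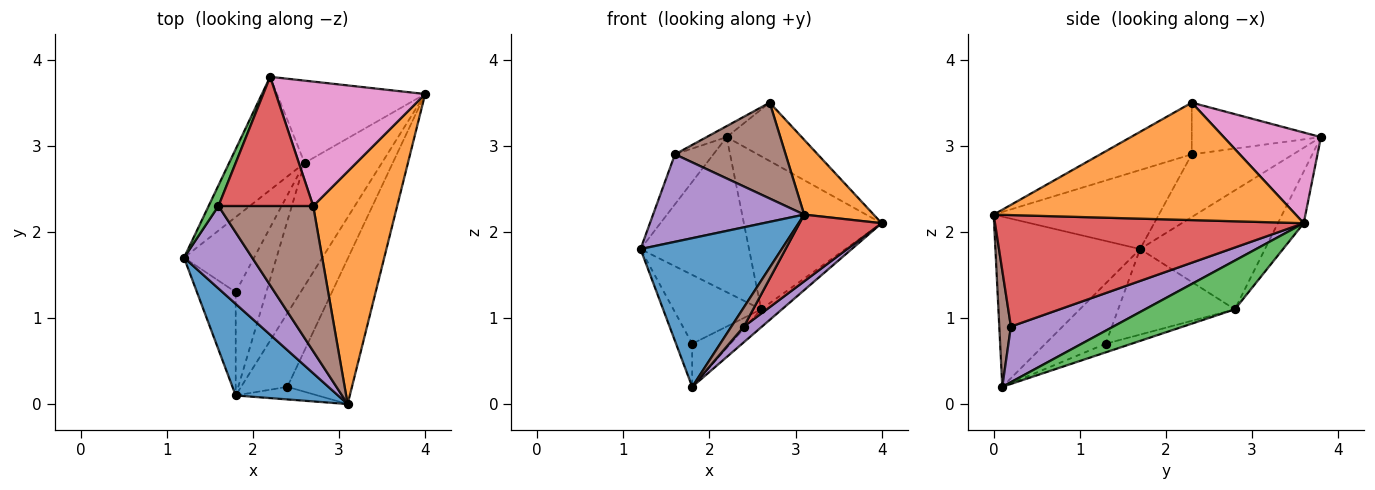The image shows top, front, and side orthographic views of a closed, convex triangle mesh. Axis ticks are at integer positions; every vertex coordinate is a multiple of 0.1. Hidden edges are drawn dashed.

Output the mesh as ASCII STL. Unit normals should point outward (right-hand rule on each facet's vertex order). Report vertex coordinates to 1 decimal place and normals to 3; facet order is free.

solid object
 facet normal -0.657 -0.642 0.395
  outer loop
   vertex 1.8 0.1 0.2
   vertex 3.1 0.0 2.2
   vertex 1.2 1.7 1.8
  endloop
 endfacet
 facet normal 0.800 -0.184 0.572
  outer loop
   vertex 2.7 2.3 3.5
   vertex 3.1 0.0 2.2
   vertex 4.0 3.6 2.1
  endloop
 endfacet
 facet normal 0.529 0.123 -0.839
  outer loop
   vertex 2.6 2.8 1.1
   vertex 4.0 3.6 2.1
   vertex 1.8 0.1 0.2
  endloop
 endfacet
 facet normal 0.843 -0.224 -0.489
  outer loop
   vertex 2.4 0.2 0.9
   vertex 4.0 3.6 2.1
   vertex 3.1 0.0 2.2
  endloop
 endfacet
 facet normal 0.762 -0.135 -0.634
  outer loop
   vertex 2.4 0.2 0.9
   vertex 1.8 0.1 0.2
   vertex 4.0 3.6 2.1
  endloop
 endfacet
 facet normal 0.614 -0.660 -0.432
  outer loop
   vertex 2.4 0.2 0.9
   vertex 3.1 0.0 2.2
   vertex 1.8 0.1 0.2
  endloop
 endfacet
 facet normal 0.482 0.372 0.793
  outer loop
   vertex 2.2 3.8 3.1
   vertex 2.7 2.3 3.5
   vertex 4.0 3.6 2.1
  endloop
 endfacet
 facet normal -0.681 0.592 -0.432
  outer loop
   vertex 2.2 3.8 3.1
   vertex 2.6 2.8 1.1
   vertex 1.2 1.7 1.8
  endloop
 endfacet
 facet normal -0.163 0.869 -0.467
  outer loop
   vertex 2.2 3.8 3.1
   vertex 4.0 3.6 2.1
   vertex 2.6 2.8 1.1
  endloop
 endfacet
 facet normal -0.821 0.220 -0.528
  outer loop
   vertex 1.8 1.3 0.7
   vertex 1.8 0.1 0.2
   vertex 1.2 1.7 1.8
  endloop
 endfacet
 facet normal -0.669 0.503 -0.548
  outer loop
   vertex 1.8 1.3 0.7
   vertex 1.2 1.7 1.8
   vertex 2.6 2.8 1.1
  endloop
 endfacet
 facet normal -0.251 0.372 -0.893
  outer loop
   vertex 1.8 1.3 0.7
   vertex 2.6 2.8 1.1
   vertex 1.8 0.1 0.2
  endloop
 endfacet
 facet normal -0.925 0.351 0.145
  outer loop
   vertex 1.6 2.3 2.9
   vertex 2.2 3.8 3.1
   vertex 1.2 1.7 1.8
  endloop
 endfacet
 facet normal -0.478 0.074 0.875
  outer loop
   vertex 1.6 2.3 2.9
   vertex 2.7 2.3 3.5
   vertex 2.2 3.8 3.1
  endloop
 endfacet
 facet normal -0.622 -0.569 0.537
  outer loop
   vertex 1.6 2.3 2.9
   vertex 1.2 1.7 1.8
   vertex 3.1 0.0 2.2
  endloop
 endfacet
 facet normal -0.414 -0.501 0.760
  outer loop
   vertex 1.6 2.3 2.9
   vertex 3.1 0.0 2.2
   vertex 2.7 2.3 3.5
  endloop
 endfacet
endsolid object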